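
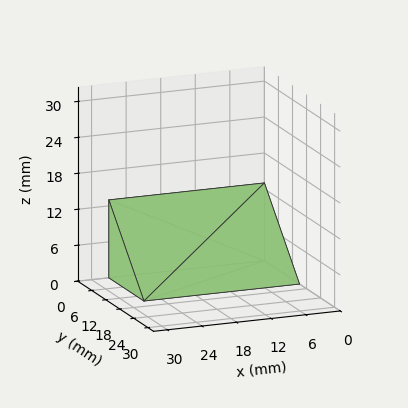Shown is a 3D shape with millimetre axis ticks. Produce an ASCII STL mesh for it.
Reading the render: the shape is a wedge (ramp): 27 × 15 mm base, rising to 13 mm along the y=0 edge and sloping linearly to z=0 at y=15 (dimensions read to the nearest mm from the axis ticks). For the STL, each face is triangulated and given an outward normal.

solid part
  facet normal 0.0000 0.0000 -1.0000
    outer loop
      vertex 27.0 15.0 0.0
      vertex 27.0 0.0 0.0
      vertex 0.0 0.0 0.0
    endloop
  endfacet
  facet normal 0.0000 0.0000 -1.0000
    outer loop
      vertex 0.0 15.0 0.0
      vertex 27.0 15.0 0.0
      vertex 0.0 0.0 0.0
    endloop
  endfacet
  facet normal 0.0000 -1.0000 0.0000
    outer loop
      vertex 0.0 0.0 0.0
      vertex 27.0 0.0 0.0
      vertex 27.0 0.0 13.0
    endloop
  endfacet
  facet normal 0.0000 -1.0000 0.0000
    outer loop
      vertex 0.0 0.0 0.0
      vertex 27.0 0.0 13.0
      vertex 0.0 0.0 13.0
    endloop
  endfacet
  facet normal 0.0000 0.6549 0.7557
    outer loop
      vertex 0.0 0.0 13.0
      vertex 27.0 0.0 13.0
      vertex 27.0 15.0 0.0
    endloop
  endfacet
  facet normal 0.0000 0.6549 0.7557
    outer loop
      vertex 0.0 0.0 13.0
      vertex 27.0 15.0 0.0
      vertex 0.0 15.0 0.0
    endloop
  endfacet
  facet normal -1.0000 0.0000 0.0000
    outer loop
      vertex 0.0 0.0 13.0
      vertex 0.0 15.0 0.0
      vertex 0.0 0.0 0.0
    endloop
  endfacet
  facet normal 1.0000 0.0000 0.0000
    outer loop
      vertex 27.0 0.0 0.0
      vertex 27.0 15.0 0.0
      vertex 27.0 0.0 13.0
    endloop
  endfacet
endsolid part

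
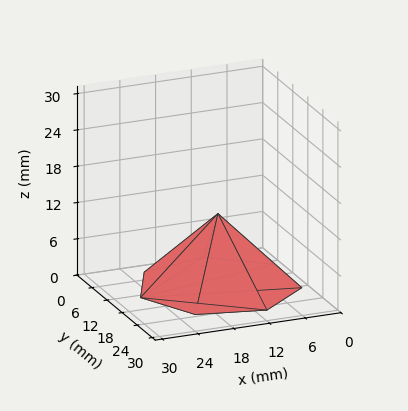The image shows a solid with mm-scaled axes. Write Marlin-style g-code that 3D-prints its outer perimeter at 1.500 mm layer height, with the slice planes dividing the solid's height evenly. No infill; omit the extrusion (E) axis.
Reading the render: the shape is a regular 7-sided pyramid, base circumscribed radius ≈ 13 mm, apex at z ≈ 12 mm (dimensions read to the nearest mm from the axis ticks). For the g-code, the solid's height is divided into equal slices at the stated Δz and each level perimeter traced with G1 moves after a G0 lift.

; perimeter-only toolpath
G21 ; units = mm
G90 ; absolute positioning
G28 ; home
; layer 1
G0 Z1.500
G0 X24.375 Y13.000
G1 X20.092 Y21.894
G1 X10.469 Y24.090
G1 X2.751 Y17.935
G1 X2.751 Y8.065
G1 X10.469 Y1.910
G1 X20.092 Y4.107
G1 X24.375 Y13.000
; layer 2
G0 Z3.000
G0 X22.750 Y13.000
G1 X19.079 Y20.623
G1 X10.830 Y22.505
G1 X4.215 Y17.230
G1 X4.215 Y8.770
G1 X10.830 Y3.494
G1 X19.079 Y5.377
G1 X22.750 Y13.000
; layer 3
G0 Z4.500
G0 X21.125 Y13.000
G1 X18.066 Y19.352
G1 X11.192 Y20.921
G1 X5.679 Y16.525
G1 X5.679 Y9.475
G1 X11.192 Y5.079
G1 X18.066 Y6.647
G1 X21.125 Y13.000
; layer 4
G0 Z6.000
G0 X19.500 Y13.000
G1 X17.053 Y18.082
G1 X11.553 Y19.337
G1 X7.143 Y15.820
G1 X7.143 Y10.180
G1 X11.553 Y6.663
G1 X17.053 Y7.918
G1 X19.500 Y13.000
; layer 5
G0 Z7.500
G0 X17.875 Y13.000
G1 X16.039 Y16.812
G1 X11.915 Y17.753
G1 X8.608 Y15.115
G1 X8.608 Y10.885
G1 X11.915 Y8.247
G1 X16.039 Y9.188
G1 X17.875 Y13.000
; layer 6
G0 Z9.000
G0 X16.250 Y13.000
G1 X15.026 Y15.541
G1 X12.277 Y16.169
G1 X10.072 Y14.410
G1 X10.072 Y11.590
G1 X12.277 Y9.832
G1 X15.026 Y10.459
G1 X16.250 Y13.000
; layer 7
G0 Z10.500
G0 X14.625 Y13.000
G1 X14.013 Y14.271
G1 X12.638 Y14.584
G1 X11.536 Y13.705
G1 X11.536 Y12.295
G1 X12.638 Y11.416
G1 X14.013 Y11.729
G1 X14.625 Y13.000
M2 ; end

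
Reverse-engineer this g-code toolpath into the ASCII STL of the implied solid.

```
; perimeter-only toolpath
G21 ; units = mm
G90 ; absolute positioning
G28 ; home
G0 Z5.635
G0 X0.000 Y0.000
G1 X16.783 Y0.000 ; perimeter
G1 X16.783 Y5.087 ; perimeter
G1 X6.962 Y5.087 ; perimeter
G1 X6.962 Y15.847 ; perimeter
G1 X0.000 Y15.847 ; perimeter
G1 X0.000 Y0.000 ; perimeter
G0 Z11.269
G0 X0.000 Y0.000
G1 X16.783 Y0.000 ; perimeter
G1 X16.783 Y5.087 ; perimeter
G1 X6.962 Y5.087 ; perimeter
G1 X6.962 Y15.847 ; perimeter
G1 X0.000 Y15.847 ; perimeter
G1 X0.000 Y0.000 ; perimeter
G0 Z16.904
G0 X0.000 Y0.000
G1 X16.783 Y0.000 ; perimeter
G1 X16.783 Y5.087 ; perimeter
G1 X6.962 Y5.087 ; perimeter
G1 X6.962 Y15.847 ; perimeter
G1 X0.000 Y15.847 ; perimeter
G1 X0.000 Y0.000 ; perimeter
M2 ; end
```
solid part
  facet normal 0.0000 0.0000 -1.0000
    outer loop
      vertex 16.783 5.087 0.000
      vertex 16.783 0.000 0.000
      vertex 0.000 0.000 0.000
    endloop
  endfacet
  facet normal 0.0000 0.0000 -1.0000
    outer loop
      vertex 6.962 5.087 0.000
      vertex 16.783 5.087 0.000
      vertex 0.000 0.000 0.000
    endloop
  endfacet
  facet normal 0.0000 0.0000 -1.0000
    outer loop
      vertex 6.962 15.847 0.000
      vertex 6.962 5.087 0.000
      vertex 0.000 0.000 0.000
    endloop
  endfacet
  facet normal 0.0000 0.0000 -1.0000
    outer loop
      vertex 0.000 15.847 0.000
      vertex 6.962 15.847 0.000
      vertex 0.000 0.000 0.000
    endloop
  endfacet
  facet normal 0.0000 0.0000 1.0000
    outer loop
      vertex 0.000 0.000 16.904
      vertex 16.783 0.000 16.904
      vertex 16.783 5.087 16.904
    endloop
  endfacet
  facet normal 0.0000 0.0000 1.0000
    outer loop
      vertex 0.000 0.000 16.904
      vertex 16.783 5.087 16.904
      vertex 6.962 5.087 16.904
    endloop
  endfacet
  facet normal 0.0000 0.0000 1.0000
    outer loop
      vertex 0.000 0.000 16.904
      vertex 6.962 5.087 16.904
      vertex 6.962 15.847 16.904
    endloop
  endfacet
  facet normal 0.0000 0.0000 1.0000
    outer loop
      vertex 0.000 0.000 16.904
      vertex 6.962 15.847 16.904
      vertex 0.000 15.847 16.904
    endloop
  endfacet
  facet normal 0.0000 -1.0000 0.0000
    outer loop
      vertex 0.000 0.000 0.000
      vertex 16.783 0.000 0.000
      vertex 16.783 0.000 16.904
    endloop
  endfacet
  facet normal 0.0000 -1.0000 0.0000
    outer loop
      vertex 0.000 0.000 0.000
      vertex 16.783 0.000 16.904
      vertex 0.000 0.000 16.904
    endloop
  endfacet
  facet normal 1.0000 0.0000 0.0000
    outer loop
      vertex 16.783 0.000 0.000
      vertex 16.783 5.087 0.000
      vertex 16.783 5.087 16.904
    endloop
  endfacet
  facet normal 1.0000 0.0000 0.0000
    outer loop
      vertex 16.783 0.000 0.000
      vertex 16.783 5.087 16.904
      vertex 16.783 0.000 16.904
    endloop
  endfacet
  facet normal 0.0000 1.0000 0.0000
    outer loop
      vertex 16.783 5.087 0.000
      vertex 6.962 5.087 0.000
      vertex 6.962 5.087 16.904
    endloop
  endfacet
  facet normal 0.0000 1.0000 0.0000
    outer loop
      vertex 16.783 5.087 0.000
      vertex 6.962 5.087 16.904
      vertex 16.783 5.087 16.904
    endloop
  endfacet
  facet normal 1.0000 0.0000 0.0000
    outer loop
      vertex 6.962 5.087 0.000
      vertex 6.962 15.847 0.000
      vertex 6.962 15.847 16.904
    endloop
  endfacet
  facet normal 1.0000 0.0000 0.0000
    outer loop
      vertex 6.962 5.087 0.000
      vertex 6.962 15.847 16.904
      vertex 6.962 5.087 16.904
    endloop
  endfacet
  facet normal 0.0000 1.0000 0.0000
    outer loop
      vertex 6.962 15.847 0.000
      vertex 0.000 15.847 0.000
      vertex 0.000 15.847 16.904
    endloop
  endfacet
  facet normal 0.0000 1.0000 0.0000
    outer loop
      vertex 6.962 15.847 0.000
      vertex 0.000 15.847 16.904
      vertex 6.962 15.847 16.904
    endloop
  endfacet
  facet normal -1.0000 0.0000 0.0000
    outer loop
      vertex 0.000 15.847 0.000
      vertex 0.000 0.000 0.000
      vertex 0.000 0.000 16.904
    endloop
  endfacet
  facet normal -1.0000 0.0000 0.0000
    outer loop
      vertex 0.000 15.847 0.000
      vertex 0.000 0.000 16.904
      vertex 0.000 15.847 16.904
    endloop
  endfacet
endsolid part

The G0 Z moves step by Δz≈5.635 mm. Every layer's G1 loop is the same polygon, so the solid is a straight extrusion of it from z=0 to z≈16.9. Closing with flat bottom and top caps and triangulating gives 20 facets — an L-shaped prism: outer 16.8 × 15.8 mm, arm thicknesses ≈ 5.09 mm (horizontal) and 6.96 mm (vertical), extruded 16.9 mm in z.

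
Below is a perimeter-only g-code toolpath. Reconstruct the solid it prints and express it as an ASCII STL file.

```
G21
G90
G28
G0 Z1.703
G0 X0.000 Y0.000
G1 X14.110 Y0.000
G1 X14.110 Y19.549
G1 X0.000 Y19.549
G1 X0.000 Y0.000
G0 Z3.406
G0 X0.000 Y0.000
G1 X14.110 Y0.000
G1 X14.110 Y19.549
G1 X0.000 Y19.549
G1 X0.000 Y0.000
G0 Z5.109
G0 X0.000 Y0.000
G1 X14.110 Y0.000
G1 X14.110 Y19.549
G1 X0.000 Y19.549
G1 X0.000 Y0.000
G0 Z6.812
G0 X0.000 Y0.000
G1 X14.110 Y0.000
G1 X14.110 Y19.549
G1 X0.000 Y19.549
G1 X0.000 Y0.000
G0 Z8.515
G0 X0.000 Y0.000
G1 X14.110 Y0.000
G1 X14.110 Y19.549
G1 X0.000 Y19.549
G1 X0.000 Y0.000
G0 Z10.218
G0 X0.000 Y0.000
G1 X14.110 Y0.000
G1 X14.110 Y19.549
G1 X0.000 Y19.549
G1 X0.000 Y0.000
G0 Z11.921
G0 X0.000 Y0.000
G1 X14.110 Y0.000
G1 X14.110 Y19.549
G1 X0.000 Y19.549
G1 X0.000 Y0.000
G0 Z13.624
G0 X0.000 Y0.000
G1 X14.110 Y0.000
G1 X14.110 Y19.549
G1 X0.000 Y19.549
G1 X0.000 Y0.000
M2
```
solid part
  facet normal 0.0000 0.0000 -1.0000
    outer loop
      vertex 14.110 19.549 0.000
      vertex 14.110 0.000 0.000
      vertex 0.000 0.000 0.000
    endloop
  endfacet
  facet normal 0.0000 0.0000 -1.0000
    outer loop
      vertex 0.000 19.549 0.000
      vertex 14.110 19.549 0.000
      vertex 0.000 0.000 0.000
    endloop
  endfacet
  facet normal 0.0000 0.0000 1.0000
    outer loop
      vertex 0.000 0.000 13.624
      vertex 14.110 0.000 13.624
      vertex 14.110 19.549 13.624
    endloop
  endfacet
  facet normal 0.0000 0.0000 1.0000
    outer loop
      vertex 0.000 0.000 13.624
      vertex 14.110 19.549 13.624
      vertex 0.000 19.549 13.624
    endloop
  endfacet
  facet normal 0.0000 -1.0000 0.0000
    outer loop
      vertex 0.000 0.000 0.000
      vertex 14.110 0.000 0.000
      vertex 14.110 0.000 13.624
    endloop
  endfacet
  facet normal 0.0000 -1.0000 0.0000
    outer loop
      vertex 0.000 0.000 0.000
      vertex 14.110 0.000 13.624
      vertex 0.000 0.000 13.624
    endloop
  endfacet
  facet normal 0.0000 1.0000 0.0000
    outer loop
      vertex 14.110 19.549 13.624
      vertex 14.110 19.549 0.000
      vertex 0.000 19.549 0.000
    endloop
  endfacet
  facet normal 0.0000 1.0000 0.0000
    outer loop
      vertex 0.000 19.549 13.624
      vertex 14.110 19.549 13.624
      vertex 0.000 19.549 0.000
    endloop
  endfacet
  facet normal -1.0000 0.0000 0.0000
    outer loop
      vertex 0.000 19.549 13.624
      vertex 0.000 19.549 0.000
      vertex 0.000 0.000 0.000
    endloop
  endfacet
  facet normal -1.0000 0.0000 0.0000
    outer loop
      vertex 0.000 0.000 13.624
      vertex 0.000 19.549 13.624
      vertex 0.000 0.000 0.000
    endloop
  endfacet
  facet normal 1.0000 0.0000 0.0000
    outer loop
      vertex 14.110 0.000 0.000
      vertex 14.110 19.549 0.000
      vertex 14.110 19.549 13.624
    endloop
  endfacet
  facet normal 1.0000 0.0000 0.0000
    outer loop
      vertex 14.110 0.000 0.000
      vertex 14.110 19.549 13.624
      vertex 14.110 0.000 13.624
    endloop
  endfacet
endsolid part

The G0 Z moves step by Δz≈1.703 mm. Every layer's G1 loop is the same polygon, so the solid is a straight extrusion of it from z=0 to z≈13.6. Closing with flat bottom and top caps and triangulating gives 12 facets — a rectangular box, roughly 14.1 × 19.5 mm footprint and 13.6 mm tall.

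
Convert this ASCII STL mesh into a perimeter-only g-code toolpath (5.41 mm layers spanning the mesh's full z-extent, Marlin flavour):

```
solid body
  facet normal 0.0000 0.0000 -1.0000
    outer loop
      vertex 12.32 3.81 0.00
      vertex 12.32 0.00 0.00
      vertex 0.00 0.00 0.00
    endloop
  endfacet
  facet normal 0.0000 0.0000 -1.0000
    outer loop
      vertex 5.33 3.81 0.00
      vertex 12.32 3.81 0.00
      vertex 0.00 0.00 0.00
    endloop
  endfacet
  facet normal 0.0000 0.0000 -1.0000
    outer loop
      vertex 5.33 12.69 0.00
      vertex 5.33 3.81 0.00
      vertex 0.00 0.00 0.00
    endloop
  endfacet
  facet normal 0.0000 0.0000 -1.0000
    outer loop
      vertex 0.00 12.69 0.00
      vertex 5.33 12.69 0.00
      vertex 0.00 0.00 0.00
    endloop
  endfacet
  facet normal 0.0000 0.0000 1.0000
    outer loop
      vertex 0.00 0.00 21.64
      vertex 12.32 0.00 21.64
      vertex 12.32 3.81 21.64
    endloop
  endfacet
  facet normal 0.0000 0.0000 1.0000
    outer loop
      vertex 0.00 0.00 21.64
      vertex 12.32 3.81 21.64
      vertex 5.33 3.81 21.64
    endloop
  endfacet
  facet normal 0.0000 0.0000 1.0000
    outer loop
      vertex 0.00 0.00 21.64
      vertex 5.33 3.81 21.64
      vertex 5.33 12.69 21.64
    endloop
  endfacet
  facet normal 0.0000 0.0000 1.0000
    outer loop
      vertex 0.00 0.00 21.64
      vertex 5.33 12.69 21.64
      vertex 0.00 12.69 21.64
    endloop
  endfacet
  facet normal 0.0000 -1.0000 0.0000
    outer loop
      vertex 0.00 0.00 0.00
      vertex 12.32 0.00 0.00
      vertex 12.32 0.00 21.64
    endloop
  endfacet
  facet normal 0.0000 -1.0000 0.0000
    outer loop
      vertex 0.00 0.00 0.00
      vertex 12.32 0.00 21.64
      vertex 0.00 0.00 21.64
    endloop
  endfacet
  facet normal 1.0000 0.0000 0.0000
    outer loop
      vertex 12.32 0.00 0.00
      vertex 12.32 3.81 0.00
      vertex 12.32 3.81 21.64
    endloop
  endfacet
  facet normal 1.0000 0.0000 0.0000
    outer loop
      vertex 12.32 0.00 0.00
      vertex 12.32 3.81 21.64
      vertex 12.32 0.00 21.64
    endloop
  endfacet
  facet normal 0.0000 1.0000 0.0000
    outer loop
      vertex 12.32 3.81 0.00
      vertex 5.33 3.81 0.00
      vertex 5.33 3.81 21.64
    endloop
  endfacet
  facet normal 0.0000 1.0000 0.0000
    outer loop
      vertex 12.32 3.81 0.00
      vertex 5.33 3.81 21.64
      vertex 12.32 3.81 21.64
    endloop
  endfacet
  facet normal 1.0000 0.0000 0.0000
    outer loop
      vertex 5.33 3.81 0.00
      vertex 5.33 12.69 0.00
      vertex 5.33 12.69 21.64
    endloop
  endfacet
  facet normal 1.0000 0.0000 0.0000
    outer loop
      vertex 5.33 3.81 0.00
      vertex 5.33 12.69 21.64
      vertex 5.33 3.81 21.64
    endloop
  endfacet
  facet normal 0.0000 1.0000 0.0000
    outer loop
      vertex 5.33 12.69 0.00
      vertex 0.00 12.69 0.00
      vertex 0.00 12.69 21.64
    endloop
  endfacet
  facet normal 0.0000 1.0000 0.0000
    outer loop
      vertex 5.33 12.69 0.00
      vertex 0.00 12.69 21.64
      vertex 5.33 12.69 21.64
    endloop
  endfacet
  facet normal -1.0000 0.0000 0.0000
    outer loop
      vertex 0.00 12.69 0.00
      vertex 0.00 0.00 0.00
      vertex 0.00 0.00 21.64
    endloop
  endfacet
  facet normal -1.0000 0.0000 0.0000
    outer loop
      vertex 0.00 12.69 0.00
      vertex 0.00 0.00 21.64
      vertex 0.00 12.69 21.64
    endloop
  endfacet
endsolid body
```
; perimeter-only toolpath
G21 ; units = mm
G90 ; absolute positioning
G28 ; home
; layer 1
G0 Z5.41
G0 X0.00 Y0.00
G1 X12.32 Y0.00
G1 X12.32 Y3.81
G1 X5.33 Y3.81
G1 X5.33 Y12.69
G1 X0.00 Y12.69
G1 X0.00 Y0.00
; layer 2
G0 Z10.82
G0 X0.00 Y0.00
G1 X12.32 Y0.00
G1 X12.32 Y3.81
G1 X5.33 Y3.81
G1 X5.33 Y12.69
G1 X0.00 Y12.69
G1 X0.00 Y0.00
; layer 3
G0 Z16.23
G0 X0.00 Y0.00
G1 X12.32 Y0.00
G1 X12.32 Y3.81
G1 X5.33 Y3.81
G1 X5.33 Y12.69
G1 X0.00 Y12.69
G1 X0.00 Y0.00
; layer 4
G0 Z21.64
G0 X0.00 Y0.00
G1 X12.32 Y0.00
G1 X12.32 Y3.81
G1 X5.33 Y3.81
G1 X5.33 Y12.69
G1 X0.00 Y12.69
G1 X0.00 Y0.00
M2 ; end

The solid is an L-shaped prism: outer 12.3 × 12.7 mm, arm thicknesses ≈ 3.81 mm (horizontal) and 5.33 mm (vertical), extruded 21.6 mm in z. Slicing at Δz = 5.41 mm — 4 equal slices spanning the solid's height, so layer i sits at z = i·h/4 — gives 4 non-empty perimeters. Each is a 6-segment closed polygon; G0 lifts to the layer z and rapids to the start vertex, then G1 traces the edges.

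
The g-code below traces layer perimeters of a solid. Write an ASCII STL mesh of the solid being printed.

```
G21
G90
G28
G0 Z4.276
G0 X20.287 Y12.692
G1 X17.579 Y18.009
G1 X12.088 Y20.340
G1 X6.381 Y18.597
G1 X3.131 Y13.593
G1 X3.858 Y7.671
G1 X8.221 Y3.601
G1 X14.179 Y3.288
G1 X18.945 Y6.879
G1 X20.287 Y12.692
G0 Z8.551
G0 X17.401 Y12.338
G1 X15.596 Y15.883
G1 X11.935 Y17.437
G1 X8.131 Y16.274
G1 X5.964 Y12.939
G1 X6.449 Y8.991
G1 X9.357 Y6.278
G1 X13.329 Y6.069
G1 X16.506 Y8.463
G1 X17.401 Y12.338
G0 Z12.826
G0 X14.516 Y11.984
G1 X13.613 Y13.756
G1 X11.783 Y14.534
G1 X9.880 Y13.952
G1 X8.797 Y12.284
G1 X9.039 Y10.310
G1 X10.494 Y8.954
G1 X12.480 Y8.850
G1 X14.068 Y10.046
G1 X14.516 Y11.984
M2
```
solid part
  facet normal 0.0000 0.0000 -1.0000
    outer loop
      vertex 12.240 23.244 0.000
      vertex 19.562 20.135 0.000
      vertex 23.173 13.046 0.000
    endloop
  endfacet
  facet normal 0.0000 0.0000 -1.0000
    outer loop
      vertex 4.632 20.919 0.000
      vertex 12.240 23.244 0.000
      vertex 23.173 13.046 0.000
    endloop
  endfacet
  facet normal 0.0000 0.0000 -1.0000
    outer loop
      vertex 0.298 14.247 0.000
      vertex 4.632 20.919 0.000
      vertex 23.173 13.046 0.000
    endloop
  endfacet
  facet normal 0.0000 0.0000 -1.0000
    outer loop
      vertex 1.267 6.351 0.000
      vertex 0.298 14.247 0.000
      vertex 23.173 13.046 0.000
    endloop
  endfacet
  facet normal 0.0000 0.0000 -1.0000
    outer loop
      vertex 7.085 0.925 0.000
      vertex 1.267 6.351 0.000
      vertex 23.173 13.046 0.000
    endloop
  endfacet
  facet normal 0.0000 0.0000 -1.0000
    outer loop
      vertex 15.029 0.508 0.000
      vertex 7.085 0.925 0.000
      vertex 23.173 13.046 0.000
    endloop
  endfacet
  facet normal 0.0000 0.0000 -1.0000
    outer loop
      vertex 21.383 5.295 0.000
      vertex 15.029 0.508 0.000
      vertex 23.173 13.046 0.000
    endloop
  endfacet
  facet normal 0.7509 0.3825 0.5385
    outer loop
      vertex 23.173 13.046 0.000
      vertex 19.562 20.135 0.000
      vertex 11.630 11.630 17.102
    endloop
  endfacet
  facet normal 0.3293 0.7756 0.5385
    outer loop
      vertex 19.562 20.135 0.000
      vertex 12.240 23.244 0.000
      vertex 11.630 11.630 17.102
    endloop
  endfacet
  facet normal -0.2463 0.8059 0.5385
    outer loop
      vertex 12.240 23.244 0.000
      vertex 4.632 20.919 0.000
      vertex 11.630 11.630 17.102
    endloop
  endfacet
  facet normal -0.7066 0.4590 0.5385
    outer loop
      vertex 4.632 20.919 0.000
      vertex 0.298 14.247 0.000
      vertex 11.630 11.630 17.102
    endloop
  endfacet
  facet normal -0.8364 -0.1026 0.5385
    outer loop
      vertex 0.298 14.247 0.000
      vertex 1.267 6.351 0.000
      vertex 11.630 11.630 17.102
    endloop
  endfacet
  facet normal -0.5747 -0.6162 0.5385
    outer loop
      vertex 1.267 6.351 0.000
      vertex 7.085 0.925 0.000
      vertex 11.630 11.630 17.102
    endloop
  endfacet
  facet normal -0.0442 -0.8415 0.5385
    outer loop
      vertex 7.085 0.925 0.000
      vertex 15.029 0.508 0.000
      vertex 11.630 11.630 17.102
    endloop
  endfacet
  facet normal 0.5070 -0.6730 0.5385
    outer loop
      vertex 15.029 0.508 0.000
      vertex 21.383 5.295 0.000
      vertex 11.630 11.630 17.102
    endloop
  endfacet
  facet normal 0.8210 -0.1896 0.5385
    outer loop
      vertex 21.383 5.295 0.000
      vertex 23.173 13.046 0.000
      vertex 11.630 11.630 17.102
    endloop
  endfacet
endsolid part

The G0 Z moves step by Δz≈4.276 mm. The G1 loops shrink linearly with z, so the solid tapers from its base footprint up to z≈17.1. Closing with a flat bottom cap and the tapered top and triangulating gives 16 facets — a regular 9-sided pyramid, base circumscribed radius ≈ 11.6 mm, apex at z ≈ 17.1 mm.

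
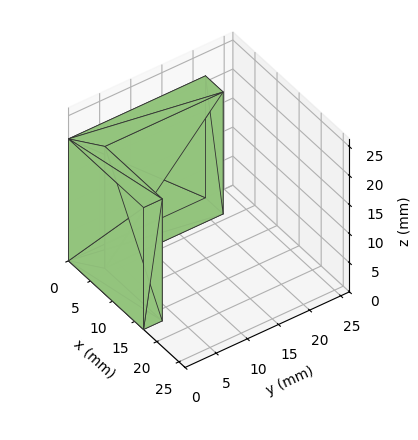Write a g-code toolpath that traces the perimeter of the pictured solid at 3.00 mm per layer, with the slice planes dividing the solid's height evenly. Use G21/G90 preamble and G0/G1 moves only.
Reading the render: the shape is an L-shaped prism: outer 17 × 22 mm, arm thicknesses ≈ 3 mm (horizontal) and 4 mm (vertical), extruded 21 mm in z (dimensions read to the nearest mm from the axis ticks). For the g-code, the solid's height is divided into equal slices at the stated Δz and each level perimeter traced with G1 moves after a G0 lift.

; perimeter-only toolpath
G21 ; units = mm
G90 ; absolute positioning
G28 ; home
; layer 1
G0 Z3.00
G0 X0.00 Y0.00
G1 X17.00 Y0.00
G1 X17.00 Y3.00
G1 X4.00 Y3.00
G1 X4.00 Y22.00
G1 X0.00 Y22.00
G1 X0.00 Y0.00
; layer 2
G0 Z6.00
G0 X0.00 Y0.00
G1 X17.00 Y0.00
G1 X17.00 Y3.00
G1 X4.00 Y3.00
G1 X4.00 Y22.00
G1 X0.00 Y22.00
G1 X0.00 Y0.00
; layer 3
G0 Z9.00
G0 X0.00 Y0.00
G1 X17.00 Y0.00
G1 X17.00 Y3.00
G1 X4.00 Y3.00
G1 X4.00 Y22.00
G1 X0.00 Y22.00
G1 X0.00 Y0.00
; layer 4
G0 Z12.00
G0 X0.00 Y0.00
G1 X17.00 Y0.00
G1 X17.00 Y3.00
G1 X4.00 Y3.00
G1 X4.00 Y22.00
G1 X0.00 Y22.00
G1 X0.00 Y0.00
; layer 5
G0 Z15.00
G0 X0.00 Y0.00
G1 X17.00 Y0.00
G1 X17.00 Y3.00
G1 X4.00 Y3.00
G1 X4.00 Y22.00
G1 X0.00 Y22.00
G1 X0.00 Y0.00
; layer 6
G0 Z18.00
G0 X0.00 Y0.00
G1 X17.00 Y0.00
G1 X17.00 Y3.00
G1 X4.00 Y3.00
G1 X4.00 Y22.00
G1 X0.00 Y22.00
G1 X0.00 Y0.00
; layer 7
G0 Z21.00
G0 X0.00 Y0.00
G1 X17.00 Y0.00
G1 X17.00 Y3.00
G1 X4.00 Y3.00
G1 X4.00 Y22.00
G1 X0.00 Y22.00
G1 X0.00 Y0.00
M2 ; end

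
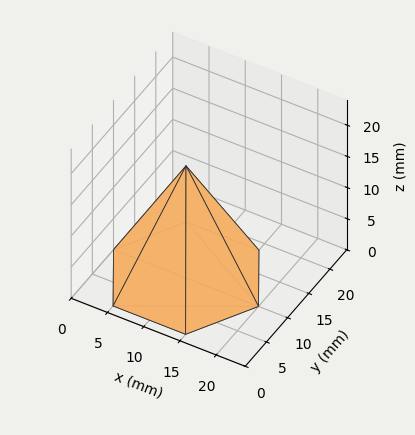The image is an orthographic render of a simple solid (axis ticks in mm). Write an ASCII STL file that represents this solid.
Reading the render: the shape is a regular 6-sided pyramid, base circumscribed radius ≈ 10 mm, apex at z ≈ 18 mm (dimensions read to the nearest mm from the axis ticks). For the STL, each face is triangulated and given an outward normal.

solid part
  facet normal 0.0000 0.0000 -1.0000
    outer loop
      vertex 5.000 18.660 0.000
      vertex 15.000 18.660 0.000
      vertex 20.000 10.000 0.000
    endloop
  endfacet
  facet normal 0.0000 0.0000 -1.0000
    outer loop
      vertex 0.000 10.000 0.000
      vertex 5.000 18.660 0.000
      vertex 20.000 10.000 0.000
    endloop
  endfacet
  facet normal 0.0000 0.0000 -1.0000
    outer loop
      vertex 5.000 1.340 0.000
      vertex 0.000 10.000 0.000
      vertex 20.000 10.000 0.000
    endloop
  endfacet
  facet normal 0.0000 0.0000 -1.0000
    outer loop
      vertex 15.000 1.340 0.000
      vertex 5.000 1.340 0.000
      vertex 20.000 10.000 0.000
    endloop
  endfacet
  facet normal 0.7804 0.4506 0.4336
    outer loop
      vertex 20.000 10.000 0.000
      vertex 15.000 18.660 0.000
      vertex 10.000 10.000 18.000
    endloop
  endfacet
  facet normal 0.0000 0.9011 0.4335
    outer loop
      vertex 15.000 18.660 0.000
      vertex 5.000 18.660 0.000
      vertex 10.000 10.000 18.000
    endloop
  endfacet
  facet normal -0.7804 0.4506 0.4336
    outer loop
      vertex 5.000 18.660 0.000
      vertex 0.000 10.000 0.000
      vertex 10.000 10.000 18.000
    endloop
  endfacet
  facet normal -0.7804 -0.4506 0.4336
    outer loop
      vertex 0.000 10.000 0.000
      vertex 5.000 1.340 0.000
      vertex 10.000 10.000 18.000
    endloop
  endfacet
  facet normal 0.0000 -0.9011 0.4335
    outer loop
      vertex 5.000 1.340 0.000
      vertex 15.000 1.340 0.000
      vertex 10.000 10.000 18.000
    endloop
  endfacet
  facet normal 0.7804 -0.4506 0.4336
    outer loop
      vertex 15.000 1.340 0.000
      vertex 20.000 10.000 0.000
      vertex 10.000 10.000 18.000
    endloop
  endfacet
endsolid part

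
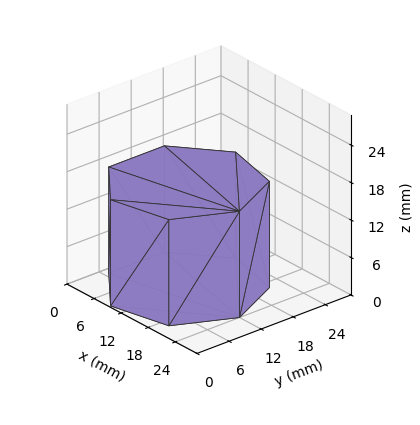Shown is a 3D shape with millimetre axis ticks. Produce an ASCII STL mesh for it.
Reading the render: the shape is a regular 7-sided prism (a cylinder approximated with 7 flat sides), circumscribed radius ≈ 12 mm, height ≈ 17 mm (dimensions read to the nearest mm from the axis ticks). For the STL, each face is triangulated and given an outward normal.

solid part
  facet normal 0.0000 0.0000 -1.0000
    outer loop
      vertex 9.3 23.7 0.0
      vertex 19.5 21.4 0.0
      vertex 24.0 12.0 0.0
    endloop
  endfacet
  facet normal 0.0000 0.0000 -1.0000
    outer loop
      vertex 1.2 17.2 0.0
      vertex 9.3 23.7 0.0
      vertex 24.0 12.0 0.0
    endloop
  endfacet
  facet normal 0.0000 0.0000 -1.0000
    outer loop
      vertex 1.2 6.8 0.0
      vertex 1.2 17.2 0.0
      vertex 24.0 12.0 0.0
    endloop
  endfacet
  facet normal 0.0000 0.0000 -1.0000
    outer loop
      vertex 9.3 0.3 0.0
      vertex 1.2 6.8 0.0
      vertex 24.0 12.0 0.0
    endloop
  endfacet
  facet normal 0.0000 0.0000 -1.0000
    outer loop
      vertex 19.5 2.6 0.0
      vertex 9.3 0.3 0.0
      vertex 24.0 12.0 0.0
    endloop
  endfacet
  facet normal 0.0000 0.0000 1.0000
    outer loop
      vertex 24.0 12.0 17.0
      vertex 19.5 21.4 17.0
      vertex 9.3 23.7 17.0
    endloop
  endfacet
  facet normal 0.0000 0.0000 1.0000
    outer loop
      vertex 24.0 12.0 17.0
      vertex 9.3 23.7 17.0
      vertex 1.2 17.2 17.0
    endloop
  endfacet
  facet normal 0.0000 0.0000 1.0000
    outer loop
      vertex 24.0 12.0 17.0
      vertex 1.2 17.2 17.0
      vertex 1.2 6.8 17.0
    endloop
  endfacet
  facet normal 0.0000 0.0000 1.0000
    outer loop
      vertex 24.0 12.0 17.0
      vertex 1.2 6.8 17.0
      vertex 9.3 0.3 17.0
    endloop
  endfacet
  facet normal 0.0000 0.0000 1.0000
    outer loop
      vertex 24.0 12.0 17.0
      vertex 9.3 0.3 17.0
      vertex 19.5 2.6 17.0
    endloop
  endfacet
  facet normal 0.9020 0.4318 0.0000
    outer loop
      vertex 24.0 12.0 0.0
      vertex 19.5 21.4 0.0
      vertex 19.5 21.4 17.0
    endloop
  endfacet
  facet normal 0.9020 0.4318 0.0000
    outer loop
      vertex 24.0 12.0 0.0
      vertex 19.5 21.4 17.0
      vertex 24.0 12.0 17.0
    endloop
  endfacet
  facet normal 0.2200 0.9755 0.0000
    outer loop
      vertex 19.5 21.4 0.0
      vertex 9.3 23.7 0.0
      vertex 9.3 23.7 17.0
    endloop
  endfacet
  facet normal 0.2200 0.9755 0.0000
    outer loop
      vertex 19.5 21.4 0.0
      vertex 9.3 23.7 17.0
      vertex 19.5 21.4 17.0
    endloop
  endfacet
  facet normal -0.6259 0.7799 0.0000
    outer loop
      vertex 9.3 23.7 0.0
      vertex 1.2 17.2 0.0
      vertex 1.2 17.2 17.0
    endloop
  endfacet
  facet normal -0.6259 0.7799 0.0000
    outer loop
      vertex 9.3 23.7 0.0
      vertex 1.2 17.2 17.0
      vertex 9.3 23.7 17.0
    endloop
  endfacet
  facet normal -1.0000 0.0000 0.0000
    outer loop
      vertex 1.2 17.2 0.0
      vertex 1.2 6.8 0.0
      vertex 1.2 6.8 17.0
    endloop
  endfacet
  facet normal -1.0000 0.0000 0.0000
    outer loop
      vertex 1.2 17.2 0.0
      vertex 1.2 6.8 17.0
      vertex 1.2 17.2 17.0
    endloop
  endfacet
  facet normal -0.6259 -0.7799 0.0000
    outer loop
      vertex 1.2 6.8 0.0
      vertex 9.3 0.3 0.0
      vertex 9.3 0.3 17.0
    endloop
  endfacet
  facet normal -0.6259 -0.7799 0.0000
    outer loop
      vertex 1.2 6.8 0.0
      vertex 9.3 0.3 17.0
      vertex 1.2 6.8 17.0
    endloop
  endfacet
  facet normal 0.2200 -0.9755 0.0000
    outer loop
      vertex 9.3 0.3 0.0
      vertex 19.5 2.6 0.0
      vertex 19.5 2.6 17.0
    endloop
  endfacet
  facet normal 0.2200 -0.9755 0.0000
    outer loop
      vertex 9.3 0.3 0.0
      vertex 19.5 2.6 17.0
      vertex 9.3 0.3 17.0
    endloop
  endfacet
  facet normal 0.9020 -0.4318 0.0000
    outer loop
      vertex 19.5 2.6 0.0
      vertex 24.0 12.0 0.0
      vertex 24.0 12.0 17.0
    endloop
  endfacet
  facet normal 0.9020 -0.4318 0.0000
    outer loop
      vertex 19.5 2.6 0.0
      vertex 24.0 12.0 17.0
      vertex 19.5 2.6 17.0
    endloop
  endfacet
endsolid part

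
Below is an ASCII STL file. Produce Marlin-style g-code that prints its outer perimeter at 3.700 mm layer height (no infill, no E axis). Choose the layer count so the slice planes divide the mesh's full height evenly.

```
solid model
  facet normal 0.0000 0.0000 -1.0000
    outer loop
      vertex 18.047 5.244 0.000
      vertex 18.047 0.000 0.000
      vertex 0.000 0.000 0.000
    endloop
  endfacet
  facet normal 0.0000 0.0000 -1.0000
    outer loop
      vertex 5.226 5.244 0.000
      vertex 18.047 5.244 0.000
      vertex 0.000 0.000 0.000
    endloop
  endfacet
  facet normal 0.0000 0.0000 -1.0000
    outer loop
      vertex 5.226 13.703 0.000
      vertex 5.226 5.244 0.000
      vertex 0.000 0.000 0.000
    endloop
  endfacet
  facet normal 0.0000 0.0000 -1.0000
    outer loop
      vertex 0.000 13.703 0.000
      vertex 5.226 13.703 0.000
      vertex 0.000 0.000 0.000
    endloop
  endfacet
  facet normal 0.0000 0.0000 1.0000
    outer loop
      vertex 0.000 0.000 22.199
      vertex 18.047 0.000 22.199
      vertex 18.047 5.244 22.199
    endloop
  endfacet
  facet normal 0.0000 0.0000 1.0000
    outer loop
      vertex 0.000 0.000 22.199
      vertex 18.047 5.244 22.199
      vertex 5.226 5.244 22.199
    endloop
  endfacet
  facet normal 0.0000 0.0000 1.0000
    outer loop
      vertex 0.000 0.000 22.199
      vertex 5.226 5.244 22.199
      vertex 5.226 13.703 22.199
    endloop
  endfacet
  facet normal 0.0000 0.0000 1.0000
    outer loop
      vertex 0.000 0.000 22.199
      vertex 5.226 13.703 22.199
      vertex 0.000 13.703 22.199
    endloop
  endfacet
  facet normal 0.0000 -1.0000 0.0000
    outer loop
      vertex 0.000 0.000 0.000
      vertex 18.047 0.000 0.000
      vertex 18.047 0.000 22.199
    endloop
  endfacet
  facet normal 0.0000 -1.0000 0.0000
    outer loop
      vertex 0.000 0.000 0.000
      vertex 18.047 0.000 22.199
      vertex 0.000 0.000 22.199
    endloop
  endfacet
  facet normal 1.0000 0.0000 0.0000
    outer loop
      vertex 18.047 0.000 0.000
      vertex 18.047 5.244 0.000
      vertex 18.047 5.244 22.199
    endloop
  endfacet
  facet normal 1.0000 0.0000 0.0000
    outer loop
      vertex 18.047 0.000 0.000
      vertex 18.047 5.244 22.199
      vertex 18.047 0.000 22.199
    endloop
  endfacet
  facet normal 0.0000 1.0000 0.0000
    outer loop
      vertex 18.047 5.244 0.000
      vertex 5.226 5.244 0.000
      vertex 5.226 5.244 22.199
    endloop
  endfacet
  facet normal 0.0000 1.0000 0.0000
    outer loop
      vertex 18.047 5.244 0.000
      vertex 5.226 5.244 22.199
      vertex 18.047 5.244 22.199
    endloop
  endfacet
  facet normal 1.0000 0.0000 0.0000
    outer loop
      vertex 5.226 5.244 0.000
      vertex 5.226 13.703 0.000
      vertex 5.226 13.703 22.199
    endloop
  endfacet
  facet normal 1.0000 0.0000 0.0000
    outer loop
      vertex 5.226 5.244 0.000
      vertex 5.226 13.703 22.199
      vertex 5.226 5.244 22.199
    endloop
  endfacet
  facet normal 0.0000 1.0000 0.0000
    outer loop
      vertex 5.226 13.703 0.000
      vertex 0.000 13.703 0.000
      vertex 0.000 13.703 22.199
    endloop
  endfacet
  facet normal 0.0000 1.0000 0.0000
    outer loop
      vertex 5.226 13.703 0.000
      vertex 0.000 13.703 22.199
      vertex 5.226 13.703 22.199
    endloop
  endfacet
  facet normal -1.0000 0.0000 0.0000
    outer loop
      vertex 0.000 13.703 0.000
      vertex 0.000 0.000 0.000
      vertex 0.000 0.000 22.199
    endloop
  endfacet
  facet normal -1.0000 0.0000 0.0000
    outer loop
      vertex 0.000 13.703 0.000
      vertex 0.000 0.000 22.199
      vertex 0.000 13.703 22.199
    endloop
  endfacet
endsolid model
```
; perimeter-only toolpath
G21 ; units = mm
G90 ; absolute positioning
G28 ; home
; layer 1
G0 Z3.700
G0 X0.000 Y0.000
G1 X18.047 Y0.000
G1 X18.047 Y5.244
G1 X5.226 Y5.244
G1 X5.226 Y13.703
G1 X0.000 Y13.703
G1 X0.000 Y0.000
; layer 2
G0 Z7.400
G0 X0.000 Y0.000
G1 X18.047 Y0.000
G1 X18.047 Y5.244
G1 X5.226 Y5.244
G1 X5.226 Y13.703
G1 X0.000 Y13.703
G1 X0.000 Y0.000
; layer 3
G0 Z11.100
G0 X0.000 Y0.000
G1 X18.047 Y0.000
G1 X18.047 Y5.244
G1 X5.226 Y5.244
G1 X5.226 Y13.703
G1 X0.000 Y13.703
G1 X0.000 Y0.000
; layer 4
G0 Z14.799
G0 X0.000 Y0.000
G1 X18.047 Y0.000
G1 X18.047 Y5.244
G1 X5.226 Y5.244
G1 X5.226 Y13.703
G1 X0.000 Y13.703
G1 X0.000 Y0.000
; layer 5
G0 Z18.499
G0 X0.000 Y0.000
G1 X18.047 Y0.000
G1 X18.047 Y5.244
G1 X5.226 Y5.244
G1 X5.226 Y13.703
G1 X0.000 Y13.703
G1 X0.000 Y0.000
; layer 6
G0 Z22.199
G0 X0.000 Y0.000
G1 X18.047 Y0.000
G1 X18.047 Y5.244
G1 X5.226 Y5.244
G1 X5.226 Y13.703
G1 X0.000 Y13.703
G1 X0.000 Y0.000
M2 ; end

The solid is an L-shaped prism: outer 18 × 13.7 mm, arm thicknesses ≈ 5.24 mm (horizontal) and 5.23 mm (vertical), extruded 22.2 mm in z. Slicing at Δz = 3.700 mm — 6 equal slices spanning the solid's height, so layer i sits at z = i·h/6 — gives 6 non-empty perimeters. Each is a 6-segment closed polygon; G0 lifts to the layer z and rapids to the start vertex, then G1 traces the edges.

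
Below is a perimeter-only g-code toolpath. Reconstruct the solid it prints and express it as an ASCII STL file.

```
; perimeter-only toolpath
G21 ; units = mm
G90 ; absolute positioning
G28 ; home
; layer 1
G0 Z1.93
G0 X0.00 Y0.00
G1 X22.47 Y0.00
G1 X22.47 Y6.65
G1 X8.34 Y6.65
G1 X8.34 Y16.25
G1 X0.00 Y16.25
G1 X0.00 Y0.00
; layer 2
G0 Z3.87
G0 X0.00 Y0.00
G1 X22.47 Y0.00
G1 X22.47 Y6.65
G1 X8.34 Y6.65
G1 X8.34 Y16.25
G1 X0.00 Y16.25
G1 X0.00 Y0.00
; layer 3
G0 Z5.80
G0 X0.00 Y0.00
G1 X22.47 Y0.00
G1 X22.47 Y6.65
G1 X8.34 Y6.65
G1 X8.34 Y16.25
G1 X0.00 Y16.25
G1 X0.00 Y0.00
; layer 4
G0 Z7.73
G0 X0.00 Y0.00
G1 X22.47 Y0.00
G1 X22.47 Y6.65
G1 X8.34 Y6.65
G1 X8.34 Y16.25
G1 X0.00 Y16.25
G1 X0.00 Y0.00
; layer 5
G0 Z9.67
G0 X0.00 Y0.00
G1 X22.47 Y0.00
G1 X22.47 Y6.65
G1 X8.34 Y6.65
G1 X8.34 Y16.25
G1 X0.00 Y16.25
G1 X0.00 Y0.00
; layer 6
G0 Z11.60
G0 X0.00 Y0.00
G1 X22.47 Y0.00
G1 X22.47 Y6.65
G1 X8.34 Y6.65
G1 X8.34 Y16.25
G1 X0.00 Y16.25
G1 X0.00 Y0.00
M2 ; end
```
solid part
  facet normal 0.0000 0.0000 -1.0000
    outer loop
      vertex 22.47 6.65 0.00
      vertex 22.47 0.00 0.00
      vertex 0.00 0.00 0.00
    endloop
  endfacet
  facet normal 0.0000 0.0000 -1.0000
    outer loop
      vertex 8.34 6.65 0.00
      vertex 22.47 6.65 0.00
      vertex 0.00 0.00 0.00
    endloop
  endfacet
  facet normal 0.0000 0.0000 -1.0000
    outer loop
      vertex 8.34 16.25 0.00
      vertex 8.34 6.65 0.00
      vertex 0.00 0.00 0.00
    endloop
  endfacet
  facet normal 0.0000 0.0000 -1.0000
    outer loop
      vertex 0.00 16.25 0.00
      vertex 8.34 16.25 0.00
      vertex 0.00 0.00 0.00
    endloop
  endfacet
  facet normal 0.0000 0.0000 1.0000
    outer loop
      vertex 0.00 0.00 11.60
      vertex 22.47 0.00 11.60
      vertex 22.47 6.65 11.60
    endloop
  endfacet
  facet normal 0.0000 0.0000 1.0000
    outer loop
      vertex 0.00 0.00 11.60
      vertex 22.47 6.65 11.60
      vertex 8.34 6.65 11.60
    endloop
  endfacet
  facet normal 0.0000 0.0000 1.0000
    outer loop
      vertex 0.00 0.00 11.60
      vertex 8.34 6.65 11.60
      vertex 8.34 16.25 11.60
    endloop
  endfacet
  facet normal 0.0000 0.0000 1.0000
    outer loop
      vertex 0.00 0.00 11.60
      vertex 8.34 16.25 11.60
      vertex 0.00 16.25 11.60
    endloop
  endfacet
  facet normal 0.0000 -1.0000 0.0000
    outer loop
      vertex 0.00 0.00 0.00
      vertex 22.47 0.00 0.00
      vertex 22.47 0.00 11.60
    endloop
  endfacet
  facet normal 0.0000 -1.0000 0.0000
    outer loop
      vertex 0.00 0.00 0.00
      vertex 22.47 0.00 11.60
      vertex 0.00 0.00 11.60
    endloop
  endfacet
  facet normal 1.0000 0.0000 0.0000
    outer loop
      vertex 22.47 0.00 0.00
      vertex 22.47 6.65 0.00
      vertex 22.47 6.65 11.60
    endloop
  endfacet
  facet normal 1.0000 0.0000 0.0000
    outer loop
      vertex 22.47 0.00 0.00
      vertex 22.47 6.65 11.60
      vertex 22.47 0.00 11.60
    endloop
  endfacet
  facet normal 0.0000 1.0000 0.0000
    outer loop
      vertex 22.47 6.65 0.00
      vertex 8.34 6.65 0.00
      vertex 8.34 6.65 11.60
    endloop
  endfacet
  facet normal 0.0000 1.0000 0.0000
    outer loop
      vertex 22.47 6.65 0.00
      vertex 8.34 6.65 11.60
      vertex 22.47 6.65 11.60
    endloop
  endfacet
  facet normal 1.0000 0.0000 0.0000
    outer loop
      vertex 8.34 6.65 0.00
      vertex 8.34 16.25 0.00
      vertex 8.34 16.25 11.60
    endloop
  endfacet
  facet normal 1.0000 0.0000 0.0000
    outer loop
      vertex 8.34 6.65 0.00
      vertex 8.34 16.25 11.60
      vertex 8.34 6.65 11.60
    endloop
  endfacet
  facet normal 0.0000 1.0000 0.0000
    outer loop
      vertex 8.34 16.25 0.00
      vertex 0.00 16.25 0.00
      vertex 0.00 16.25 11.60
    endloop
  endfacet
  facet normal 0.0000 1.0000 0.0000
    outer loop
      vertex 8.34 16.25 0.00
      vertex 0.00 16.25 11.60
      vertex 8.34 16.25 11.60
    endloop
  endfacet
  facet normal -1.0000 0.0000 0.0000
    outer loop
      vertex 0.00 16.25 0.00
      vertex 0.00 0.00 0.00
      vertex 0.00 0.00 11.60
    endloop
  endfacet
  facet normal -1.0000 0.0000 0.0000
    outer loop
      vertex 0.00 16.25 0.00
      vertex 0.00 0.00 11.60
      vertex 0.00 16.25 11.60
    endloop
  endfacet
endsolid part

The G0 Z moves step by Δz≈1.93 mm. Every layer's G1 loop is the same polygon, so the solid is a straight extrusion of it from z=0 to z≈11.6. Closing with flat bottom and top caps and triangulating gives 20 facets — an L-shaped prism: outer 22.5 × 16.2 mm, arm thicknesses ≈ 6.65 mm (horizontal) and 8.34 mm (vertical), extruded 11.6 mm in z.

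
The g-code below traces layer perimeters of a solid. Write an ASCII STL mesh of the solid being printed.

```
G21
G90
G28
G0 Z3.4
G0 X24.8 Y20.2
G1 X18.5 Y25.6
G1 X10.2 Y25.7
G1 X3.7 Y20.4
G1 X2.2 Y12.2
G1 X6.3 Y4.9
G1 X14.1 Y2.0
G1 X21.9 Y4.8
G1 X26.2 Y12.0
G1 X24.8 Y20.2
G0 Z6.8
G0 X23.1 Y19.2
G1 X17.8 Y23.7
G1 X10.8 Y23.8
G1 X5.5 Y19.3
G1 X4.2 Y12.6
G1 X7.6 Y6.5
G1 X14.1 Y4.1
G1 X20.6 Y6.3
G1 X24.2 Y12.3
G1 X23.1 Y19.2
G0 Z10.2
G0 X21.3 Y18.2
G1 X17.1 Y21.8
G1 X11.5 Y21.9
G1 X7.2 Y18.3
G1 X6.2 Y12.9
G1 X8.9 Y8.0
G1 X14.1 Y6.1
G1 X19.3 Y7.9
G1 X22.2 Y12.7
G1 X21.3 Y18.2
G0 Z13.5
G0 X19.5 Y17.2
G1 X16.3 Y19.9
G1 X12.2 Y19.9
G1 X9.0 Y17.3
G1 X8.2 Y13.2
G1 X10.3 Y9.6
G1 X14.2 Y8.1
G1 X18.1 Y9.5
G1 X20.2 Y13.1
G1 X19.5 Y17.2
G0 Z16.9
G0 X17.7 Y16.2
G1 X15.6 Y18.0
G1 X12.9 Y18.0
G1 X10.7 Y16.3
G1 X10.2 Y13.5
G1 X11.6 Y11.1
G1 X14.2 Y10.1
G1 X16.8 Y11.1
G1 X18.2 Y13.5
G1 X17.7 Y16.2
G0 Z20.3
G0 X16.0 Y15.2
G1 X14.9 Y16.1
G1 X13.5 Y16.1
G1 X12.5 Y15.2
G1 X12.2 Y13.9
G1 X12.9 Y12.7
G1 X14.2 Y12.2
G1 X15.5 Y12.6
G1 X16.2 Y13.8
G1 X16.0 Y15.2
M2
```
solid part
  facet normal 0.0000 0.0000 -1.0000
    outer loop
      vertex 9.5 27.6 0.0
      vertex 19.2 27.5 0.0
      vertex 26.6 21.2 0.0
    endloop
  endfacet
  facet normal 0.0000 0.0000 -1.0000
    outer loop
      vertex 2.0 21.4 0.0
      vertex 9.5 27.6 0.0
      vertex 26.6 21.2 0.0
    endloop
  endfacet
  facet normal 0.0000 0.0000 -1.0000
    outer loop
      vertex 0.2 11.9 0.0
      vertex 2.0 21.4 0.0
      vertex 26.6 21.2 0.0
    endloop
  endfacet
  facet normal 0.0000 0.0000 -1.0000
    outer loop
      vertex 5.0 3.4 0.0
      vertex 0.2 11.9 0.0
      vertex 26.6 21.2 0.0
    endloop
  endfacet
  facet normal 0.0000 0.0000 -1.0000
    outer loop
      vertex 14.1 0.0 0.0
      vertex 5.0 3.4 0.0
      vertex 26.6 21.2 0.0
    endloop
  endfacet
  facet normal 0.0000 0.0000 -1.0000
    outer loop
      vertex 23.2 3.2 0.0
      vertex 14.1 0.0 0.0
      vertex 26.6 21.2 0.0
    endloop
  endfacet
  facet normal 0.0000 0.0000 -1.0000
    outer loop
      vertex 28.2 11.6 0.0
      vertex 23.2 3.2 0.0
      vertex 26.6 21.2 0.0
    endloop
  endfacet
  facet normal 0.5646 0.6632 0.4913
    outer loop
      vertex 26.6 21.2 0.0
      vertex 19.2 27.5 0.0
      vertex 14.2 14.2 23.7
    endloop
  endfacet
  facet normal 0.0090 0.8712 0.4908
    outer loop
      vertex 19.2 27.5 0.0
      vertex 9.5 27.6 0.0
      vertex 14.2 14.2 23.7
    endloop
  endfacet
  facet normal -0.5554 0.6719 0.4900
    outer loop
      vertex 9.5 27.6 0.0
      vertex 2.0 21.4 0.0
      vertex 14.2 14.2 23.7
    endloop
  endfacet
  facet normal -0.8564 0.1623 0.4901
    outer loop
      vertex 2.0 21.4 0.0
      vertex 0.2 11.9 0.0
      vertex 14.2 14.2 23.7
    endloop
  endfacet
  facet normal -0.7591 -0.4286 0.4900
    outer loop
      vertex 0.2 11.9 0.0
      vertex 5.0 3.4 0.0
      vertex 14.2 14.2 23.7
    endloop
  endfacet
  facet normal -0.3050 -0.8164 0.4904
    outer loop
      vertex 5.0 3.4 0.0
      vertex 14.1 0.0 0.0
      vertex 14.2 14.2 23.7
    endloop
  endfacet
  facet normal 0.2890 -0.8218 0.4911
    outer loop
      vertex 14.1 0.0 0.0
      vertex 23.2 3.2 0.0
      vertex 14.2 14.2 23.7
    endloop
  endfacet
  facet normal 0.7486 -0.4456 0.4911
    outer loop
      vertex 23.2 3.2 0.0
      vertex 28.2 11.6 0.0
      vertex 14.2 14.2 23.7
    endloop
  endfacet
  facet normal 0.8589 0.1432 0.4917
    outer loop
      vertex 28.2 11.6 0.0
      vertex 26.6 21.2 0.0
      vertex 14.2 14.2 23.7
    endloop
  endfacet
endsolid part

The G0 Z moves step by Δz≈3.4 mm. The G1 loops shrink linearly with z, so the solid tapers from its base footprint up to z≈23.7. Closing with a flat bottom cap and the tapered top and triangulating gives 16 facets — a regular 9-sided pyramid, base circumscribed radius ≈ 14.2 mm, apex at z ≈ 23.7 mm.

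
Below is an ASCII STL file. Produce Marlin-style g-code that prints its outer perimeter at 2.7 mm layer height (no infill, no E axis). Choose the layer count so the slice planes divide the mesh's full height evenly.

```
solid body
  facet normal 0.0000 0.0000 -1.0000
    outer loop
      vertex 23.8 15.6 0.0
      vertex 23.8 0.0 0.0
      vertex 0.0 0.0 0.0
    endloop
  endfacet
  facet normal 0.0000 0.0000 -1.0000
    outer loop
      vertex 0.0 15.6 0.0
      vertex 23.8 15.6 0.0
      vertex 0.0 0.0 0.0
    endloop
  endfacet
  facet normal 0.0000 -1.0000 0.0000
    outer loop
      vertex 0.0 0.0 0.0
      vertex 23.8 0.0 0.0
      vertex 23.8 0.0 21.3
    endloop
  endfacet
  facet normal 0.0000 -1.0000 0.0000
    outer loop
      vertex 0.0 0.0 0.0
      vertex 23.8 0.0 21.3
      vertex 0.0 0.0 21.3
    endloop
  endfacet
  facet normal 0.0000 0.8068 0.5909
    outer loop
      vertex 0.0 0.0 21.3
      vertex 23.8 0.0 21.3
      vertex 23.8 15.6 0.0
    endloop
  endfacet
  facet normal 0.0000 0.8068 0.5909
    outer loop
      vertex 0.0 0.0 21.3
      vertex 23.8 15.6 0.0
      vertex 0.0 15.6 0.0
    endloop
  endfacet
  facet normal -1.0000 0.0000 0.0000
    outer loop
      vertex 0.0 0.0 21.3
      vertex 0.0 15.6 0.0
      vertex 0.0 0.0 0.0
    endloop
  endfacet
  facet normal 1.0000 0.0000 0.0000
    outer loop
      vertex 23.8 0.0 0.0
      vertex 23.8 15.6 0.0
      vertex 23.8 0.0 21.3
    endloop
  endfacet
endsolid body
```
; perimeter-only toolpath
G21 ; units = mm
G90 ; absolute positioning
G28 ; home
; layer 1
G0 Z2.7
G0 X0.0 Y0.0
G1 X23.8 Y0.0
G1 X23.8 Y13.7
G1 X0.0 Y13.7
G1 X0.0 Y0.0
; layer 2
G0 Z5.3
G0 X0.0 Y0.0
G1 X23.8 Y0.0
G1 X23.8 Y11.7
G1 X0.0 Y11.7
G1 X0.0 Y0.0
; layer 3
G0 Z8.0
G0 X0.0 Y0.0
G1 X23.8 Y0.0
G1 X23.8 Y9.8
G1 X0.0 Y9.8
G1 X0.0 Y0.0
; layer 4
G0 Z10.7
G0 X0.0 Y0.0
G1 X23.8 Y0.0
G1 X23.8 Y7.8
G1 X0.0 Y7.8
G1 X0.0 Y0.0
; layer 5
G0 Z13.3
G0 X0.0 Y0.0
G1 X23.8 Y0.0
G1 X23.8 Y5.8
G1 X0.0 Y5.8
G1 X0.0 Y0.0
; layer 6
G0 Z16.0
G0 X0.0 Y0.0
G1 X23.8 Y0.0
G1 X23.8 Y3.9
G1 X0.0 Y3.9
G1 X0.0 Y0.0
; layer 7
G0 Z18.6
G0 X0.0 Y0.0
G1 X23.8 Y0.0
G1 X23.8 Y2.0
G1 X0.0 Y2.0
G1 X0.0 Y0.0
M2 ; end

The solid is a wedge (ramp): 23.8 × 15.6 mm base, rising to 21.3 mm along the y=0 edge and sloping linearly to z=0 at y=15.6. Slicing at Δz = 2.7 mm — 8 equal slices spanning the solid's height, so layer i sits at z = i·h/8 — gives 7 non-empty perimeters. Each is a 4-segment closed polygon; G0 lifts to the layer z and rapids to the start vertex, then G1 traces the edges. The cross-section shrinks linearly with z (the slice at the apex is degenerate and omitted).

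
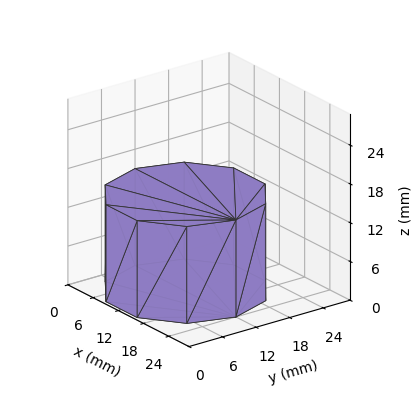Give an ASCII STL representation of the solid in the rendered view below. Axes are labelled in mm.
Reading the render: the shape is a regular 10-sided prism (a cylinder approximated with 10 flat sides), circumscribed radius ≈ 12 mm, height ≈ 15 mm (dimensions read to the nearest mm from the axis ticks). For the STL, each face is triangulated and given an outward normal.

solid part
  facet normal 0.0000 0.0000 -1.0000
    outer loop
      vertex 15.708 23.413 0.000
      vertex 21.708 19.053 0.000
      vertex 24.000 12.000 0.000
    endloop
  endfacet
  facet normal 0.0000 0.0000 -1.0000
    outer loop
      vertex 8.292 23.413 0.000
      vertex 15.708 23.413 0.000
      vertex 24.000 12.000 0.000
    endloop
  endfacet
  facet normal 0.0000 0.0000 -1.0000
    outer loop
      vertex 2.292 19.053 0.000
      vertex 8.292 23.413 0.000
      vertex 24.000 12.000 0.000
    endloop
  endfacet
  facet normal 0.0000 0.0000 -1.0000
    outer loop
      vertex 0.000 12.000 0.000
      vertex 2.292 19.053 0.000
      vertex 24.000 12.000 0.000
    endloop
  endfacet
  facet normal 0.0000 0.0000 -1.0000
    outer loop
      vertex 2.292 4.947 0.000
      vertex 0.000 12.000 0.000
      vertex 24.000 12.000 0.000
    endloop
  endfacet
  facet normal 0.0000 0.0000 -1.0000
    outer loop
      vertex 8.292 0.587 0.000
      vertex 2.292 4.947 0.000
      vertex 24.000 12.000 0.000
    endloop
  endfacet
  facet normal 0.0000 0.0000 -1.0000
    outer loop
      vertex 15.708 0.587 0.000
      vertex 8.292 0.587 0.000
      vertex 24.000 12.000 0.000
    endloop
  endfacet
  facet normal 0.0000 0.0000 -1.0000
    outer loop
      vertex 21.708 4.947 0.000
      vertex 15.708 0.587 0.000
      vertex 24.000 12.000 0.000
    endloop
  endfacet
  facet normal 0.0000 0.0000 1.0000
    outer loop
      vertex 24.000 12.000 15.000
      vertex 21.708 19.053 15.000
      vertex 15.708 23.413 15.000
    endloop
  endfacet
  facet normal 0.0000 0.0000 1.0000
    outer loop
      vertex 24.000 12.000 15.000
      vertex 15.708 23.413 15.000
      vertex 8.292 23.413 15.000
    endloop
  endfacet
  facet normal 0.0000 0.0000 1.0000
    outer loop
      vertex 24.000 12.000 15.000
      vertex 8.292 23.413 15.000
      vertex 2.292 19.053 15.000
    endloop
  endfacet
  facet normal 0.0000 0.0000 1.0000
    outer loop
      vertex 24.000 12.000 15.000
      vertex 2.292 19.053 15.000
      vertex 0.000 12.000 15.000
    endloop
  endfacet
  facet normal 0.0000 0.0000 1.0000
    outer loop
      vertex 24.000 12.000 15.000
      vertex 0.000 12.000 15.000
      vertex 2.292 4.947 15.000
    endloop
  endfacet
  facet normal 0.0000 0.0000 1.0000
    outer loop
      vertex 24.000 12.000 15.000
      vertex 2.292 4.947 15.000
      vertex 8.292 0.587 15.000
    endloop
  endfacet
  facet normal 0.0000 0.0000 1.0000
    outer loop
      vertex 24.000 12.000 15.000
      vertex 8.292 0.587 15.000
      vertex 15.708 0.587 15.000
    endloop
  endfacet
  facet normal 0.0000 0.0000 1.0000
    outer loop
      vertex 24.000 12.000 15.000
      vertex 15.708 0.587 15.000
      vertex 21.708 4.947 15.000
    endloop
  endfacet
  facet normal 0.9510 0.3091 0.0000
    outer loop
      vertex 24.000 12.000 0.000
      vertex 21.708 19.053 0.000
      vertex 21.708 19.053 15.000
    endloop
  endfacet
  facet normal 0.9510 0.3091 0.0000
    outer loop
      vertex 24.000 12.000 0.000
      vertex 21.708 19.053 15.000
      vertex 24.000 12.000 15.000
    endloop
  endfacet
  facet normal 0.5879 0.8090 0.0000
    outer loop
      vertex 21.708 19.053 0.000
      vertex 15.708 23.413 0.000
      vertex 15.708 23.413 15.000
    endloop
  endfacet
  facet normal 0.5879 0.8090 0.0000
    outer loop
      vertex 21.708 19.053 0.000
      vertex 15.708 23.413 15.000
      vertex 21.708 19.053 15.000
    endloop
  endfacet
  facet normal 0.0000 1.0000 0.0000
    outer loop
      vertex 15.708 23.413 0.000
      vertex 8.292 23.413 0.000
      vertex 8.292 23.413 15.000
    endloop
  endfacet
  facet normal 0.0000 1.0000 0.0000
    outer loop
      vertex 15.708 23.413 0.000
      vertex 8.292 23.413 15.000
      vertex 15.708 23.413 15.000
    endloop
  endfacet
  facet normal -0.5879 0.8090 0.0000
    outer loop
      vertex 8.292 23.413 0.000
      vertex 2.292 19.053 0.000
      vertex 2.292 19.053 15.000
    endloop
  endfacet
  facet normal -0.5879 0.8090 0.0000
    outer loop
      vertex 8.292 23.413 0.000
      vertex 2.292 19.053 15.000
      vertex 8.292 23.413 15.000
    endloop
  endfacet
  facet normal -0.9510 0.3091 0.0000
    outer loop
      vertex 2.292 19.053 0.000
      vertex 0.000 12.000 0.000
      vertex 0.000 12.000 15.000
    endloop
  endfacet
  facet normal -0.9510 0.3091 0.0000
    outer loop
      vertex 2.292 19.053 0.000
      vertex 0.000 12.000 15.000
      vertex 2.292 19.053 15.000
    endloop
  endfacet
  facet normal -0.9510 -0.3091 0.0000
    outer loop
      vertex 0.000 12.000 0.000
      vertex 2.292 4.947 0.000
      vertex 2.292 4.947 15.000
    endloop
  endfacet
  facet normal -0.9510 -0.3091 0.0000
    outer loop
      vertex 0.000 12.000 0.000
      vertex 2.292 4.947 15.000
      vertex 0.000 12.000 15.000
    endloop
  endfacet
  facet normal -0.5879 -0.8090 0.0000
    outer loop
      vertex 2.292 4.947 0.000
      vertex 8.292 0.587 0.000
      vertex 8.292 0.587 15.000
    endloop
  endfacet
  facet normal -0.5879 -0.8090 0.0000
    outer loop
      vertex 2.292 4.947 0.000
      vertex 8.292 0.587 15.000
      vertex 2.292 4.947 15.000
    endloop
  endfacet
  facet normal 0.0000 -1.0000 0.0000
    outer loop
      vertex 8.292 0.587 0.000
      vertex 15.708 0.587 0.000
      vertex 15.708 0.587 15.000
    endloop
  endfacet
  facet normal 0.0000 -1.0000 0.0000
    outer loop
      vertex 8.292 0.587 0.000
      vertex 15.708 0.587 15.000
      vertex 8.292 0.587 15.000
    endloop
  endfacet
  facet normal 0.5879 -0.8090 0.0000
    outer loop
      vertex 15.708 0.587 0.000
      vertex 21.708 4.947 0.000
      vertex 21.708 4.947 15.000
    endloop
  endfacet
  facet normal 0.5879 -0.8090 0.0000
    outer loop
      vertex 15.708 0.587 0.000
      vertex 21.708 4.947 15.000
      vertex 15.708 0.587 15.000
    endloop
  endfacet
  facet normal 0.9510 -0.3091 0.0000
    outer loop
      vertex 21.708 4.947 0.000
      vertex 24.000 12.000 0.000
      vertex 24.000 12.000 15.000
    endloop
  endfacet
  facet normal 0.9510 -0.3091 0.0000
    outer loop
      vertex 21.708 4.947 0.000
      vertex 24.000 12.000 15.000
      vertex 21.708 4.947 15.000
    endloop
  endfacet
endsolid part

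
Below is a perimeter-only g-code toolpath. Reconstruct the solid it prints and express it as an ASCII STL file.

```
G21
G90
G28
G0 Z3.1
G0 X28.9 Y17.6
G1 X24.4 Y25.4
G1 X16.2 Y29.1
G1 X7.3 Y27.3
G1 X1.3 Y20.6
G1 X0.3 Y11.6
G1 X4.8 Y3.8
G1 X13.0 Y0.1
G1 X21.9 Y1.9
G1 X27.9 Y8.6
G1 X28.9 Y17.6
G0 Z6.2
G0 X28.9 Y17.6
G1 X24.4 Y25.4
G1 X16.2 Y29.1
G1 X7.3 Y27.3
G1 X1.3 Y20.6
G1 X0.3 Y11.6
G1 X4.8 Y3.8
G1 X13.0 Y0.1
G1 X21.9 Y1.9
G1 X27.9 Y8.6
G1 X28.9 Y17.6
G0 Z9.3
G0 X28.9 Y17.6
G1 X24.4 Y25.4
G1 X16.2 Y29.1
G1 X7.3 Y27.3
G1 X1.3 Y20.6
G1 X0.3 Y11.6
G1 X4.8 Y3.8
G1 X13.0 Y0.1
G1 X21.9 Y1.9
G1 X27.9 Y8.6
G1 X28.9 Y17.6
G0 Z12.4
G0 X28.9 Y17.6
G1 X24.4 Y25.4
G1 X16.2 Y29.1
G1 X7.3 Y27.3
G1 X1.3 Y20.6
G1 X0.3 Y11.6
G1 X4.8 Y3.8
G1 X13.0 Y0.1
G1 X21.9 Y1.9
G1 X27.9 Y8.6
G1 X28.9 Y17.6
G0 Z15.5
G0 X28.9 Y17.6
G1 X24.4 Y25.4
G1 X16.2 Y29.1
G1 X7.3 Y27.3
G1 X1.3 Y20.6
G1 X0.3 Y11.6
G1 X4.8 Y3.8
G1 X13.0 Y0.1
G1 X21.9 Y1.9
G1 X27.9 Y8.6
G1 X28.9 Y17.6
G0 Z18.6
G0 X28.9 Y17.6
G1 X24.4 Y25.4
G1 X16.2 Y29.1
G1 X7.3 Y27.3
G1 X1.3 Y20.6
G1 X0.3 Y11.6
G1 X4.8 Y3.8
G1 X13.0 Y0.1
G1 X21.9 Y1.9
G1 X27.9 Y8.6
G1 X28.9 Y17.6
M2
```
solid part
  facet normal 0.0000 0.0000 -1.0000
    outer loop
      vertex 16.2 29.1 0.0
      vertex 24.4 25.4 0.0
      vertex 28.9 17.6 0.0
    endloop
  endfacet
  facet normal 0.0000 0.0000 -1.0000
    outer loop
      vertex 7.3 27.3 0.0
      vertex 16.2 29.1 0.0
      vertex 28.9 17.6 0.0
    endloop
  endfacet
  facet normal 0.0000 0.0000 -1.0000
    outer loop
      vertex 1.3 20.6 0.0
      vertex 7.3 27.3 0.0
      vertex 28.9 17.6 0.0
    endloop
  endfacet
  facet normal 0.0000 0.0000 -1.0000
    outer loop
      vertex 0.3 11.6 0.0
      vertex 1.3 20.6 0.0
      vertex 28.9 17.6 0.0
    endloop
  endfacet
  facet normal 0.0000 0.0000 -1.0000
    outer loop
      vertex 4.8 3.8 0.0
      vertex 0.3 11.6 0.0
      vertex 28.9 17.6 0.0
    endloop
  endfacet
  facet normal 0.0000 0.0000 -1.0000
    outer loop
      vertex 13.0 0.1 0.0
      vertex 4.8 3.8 0.0
      vertex 28.9 17.6 0.0
    endloop
  endfacet
  facet normal 0.0000 0.0000 -1.0000
    outer loop
      vertex 21.9 1.9 0.0
      vertex 13.0 0.1 0.0
      vertex 28.9 17.6 0.0
    endloop
  endfacet
  facet normal 0.0000 0.0000 -1.0000
    outer loop
      vertex 27.9 8.6 0.0
      vertex 21.9 1.9 0.0
      vertex 28.9 17.6 0.0
    endloop
  endfacet
  facet normal 0.0000 0.0000 1.0000
    outer loop
      vertex 28.9 17.6 18.6
      vertex 24.4 25.4 18.6
      vertex 16.2 29.1 18.6
    endloop
  endfacet
  facet normal 0.0000 0.0000 1.0000
    outer loop
      vertex 28.9 17.6 18.6
      vertex 16.2 29.1 18.6
      vertex 7.3 27.3 18.6
    endloop
  endfacet
  facet normal 0.0000 0.0000 1.0000
    outer loop
      vertex 28.9 17.6 18.6
      vertex 7.3 27.3 18.6
      vertex 1.3 20.6 18.6
    endloop
  endfacet
  facet normal 0.0000 0.0000 1.0000
    outer loop
      vertex 28.9 17.6 18.6
      vertex 1.3 20.6 18.6
      vertex 0.3 11.6 18.6
    endloop
  endfacet
  facet normal 0.0000 0.0000 1.0000
    outer loop
      vertex 28.9 17.6 18.6
      vertex 0.3 11.6 18.6
      vertex 4.8 3.8 18.6
    endloop
  endfacet
  facet normal 0.0000 0.0000 1.0000
    outer loop
      vertex 28.9 17.6 18.6
      vertex 4.8 3.8 18.6
      vertex 13.0 0.1 18.6
    endloop
  endfacet
  facet normal 0.0000 0.0000 1.0000
    outer loop
      vertex 28.9 17.6 18.6
      vertex 13.0 0.1 18.6
      vertex 21.9 1.9 18.6
    endloop
  endfacet
  facet normal 0.0000 0.0000 1.0000
    outer loop
      vertex 28.9 17.6 18.6
      vertex 21.9 1.9 18.6
      vertex 27.9 8.6 18.6
    endloop
  endfacet
  facet normal 0.8662 0.4997 0.0000
    outer loop
      vertex 28.9 17.6 0.0
      vertex 24.4 25.4 0.0
      vertex 24.4 25.4 18.6
    endloop
  endfacet
  facet normal 0.8662 0.4997 0.0000
    outer loop
      vertex 28.9 17.6 0.0
      vertex 24.4 25.4 18.6
      vertex 28.9 17.6 18.6
    endloop
  endfacet
  facet normal 0.4113 0.9115 0.0000
    outer loop
      vertex 24.4 25.4 0.0
      vertex 16.2 29.1 0.0
      vertex 16.2 29.1 18.6
    endloop
  endfacet
  facet normal 0.4113 0.9115 0.0000
    outer loop
      vertex 24.4 25.4 0.0
      vertex 16.2 29.1 18.6
      vertex 24.4 25.4 18.6
    endloop
  endfacet
  facet normal -0.1982 0.9802 0.0000
    outer loop
      vertex 16.2 29.1 0.0
      vertex 7.3 27.3 0.0
      vertex 7.3 27.3 18.6
    endloop
  endfacet
  facet normal -0.1982 0.9802 0.0000
    outer loop
      vertex 16.2 29.1 0.0
      vertex 7.3 27.3 18.6
      vertex 16.2 29.1 18.6
    endloop
  endfacet
  facet normal -0.7450 0.6671 0.0000
    outer loop
      vertex 7.3 27.3 0.0
      vertex 1.3 20.6 0.0
      vertex 1.3 20.6 18.6
    endloop
  endfacet
  facet normal -0.7450 0.6671 0.0000
    outer loop
      vertex 7.3 27.3 0.0
      vertex 1.3 20.6 18.6
      vertex 7.3 27.3 18.6
    endloop
  endfacet
  facet normal -0.9939 0.1104 0.0000
    outer loop
      vertex 1.3 20.6 0.0
      vertex 0.3 11.6 0.0
      vertex 0.3 11.6 18.6
    endloop
  endfacet
  facet normal -0.9939 0.1104 0.0000
    outer loop
      vertex 1.3 20.6 0.0
      vertex 0.3 11.6 18.6
      vertex 1.3 20.6 18.6
    endloop
  endfacet
  facet normal -0.8662 -0.4997 0.0000
    outer loop
      vertex 0.3 11.6 0.0
      vertex 4.8 3.8 0.0
      vertex 4.8 3.8 18.6
    endloop
  endfacet
  facet normal -0.8662 -0.4997 0.0000
    outer loop
      vertex 0.3 11.6 0.0
      vertex 4.8 3.8 18.6
      vertex 0.3 11.6 18.6
    endloop
  endfacet
  facet normal -0.4113 -0.9115 0.0000
    outer loop
      vertex 4.8 3.8 0.0
      vertex 13.0 0.1 0.0
      vertex 13.0 0.1 18.6
    endloop
  endfacet
  facet normal -0.4113 -0.9115 0.0000
    outer loop
      vertex 4.8 3.8 0.0
      vertex 13.0 0.1 18.6
      vertex 4.8 3.8 18.6
    endloop
  endfacet
  facet normal 0.1982 -0.9802 0.0000
    outer loop
      vertex 13.0 0.1 0.0
      vertex 21.9 1.9 0.0
      vertex 21.9 1.9 18.6
    endloop
  endfacet
  facet normal 0.1982 -0.9802 0.0000
    outer loop
      vertex 13.0 0.1 0.0
      vertex 21.9 1.9 18.6
      vertex 13.0 0.1 18.6
    endloop
  endfacet
  facet normal 0.7450 -0.6671 0.0000
    outer loop
      vertex 21.9 1.9 0.0
      vertex 27.9 8.6 0.0
      vertex 27.9 8.6 18.6
    endloop
  endfacet
  facet normal 0.7450 -0.6671 0.0000
    outer loop
      vertex 21.9 1.9 0.0
      vertex 27.9 8.6 18.6
      vertex 21.9 1.9 18.6
    endloop
  endfacet
  facet normal 0.9939 -0.1104 0.0000
    outer loop
      vertex 27.9 8.6 0.0
      vertex 28.9 17.6 0.0
      vertex 28.9 17.6 18.6
    endloop
  endfacet
  facet normal 0.9939 -0.1104 0.0000
    outer loop
      vertex 27.9 8.6 0.0
      vertex 28.9 17.6 18.6
      vertex 27.9 8.6 18.6
    endloop
  endfacet
endsolid part

The G0 Z moves step by Δz≈3.1 mm. Every layer's G1 loop is the same polygon, so the solid is a straight extrusion of it from z=0 to z≈18.6. Closing with flat bottom and top caps and triangulating gives 36 facets — a regular 10-sided prism (a cylinder approximated with 10 flat sides), circumscribed radius ≈ 14.6 mm, height ≈ 18.6 mm.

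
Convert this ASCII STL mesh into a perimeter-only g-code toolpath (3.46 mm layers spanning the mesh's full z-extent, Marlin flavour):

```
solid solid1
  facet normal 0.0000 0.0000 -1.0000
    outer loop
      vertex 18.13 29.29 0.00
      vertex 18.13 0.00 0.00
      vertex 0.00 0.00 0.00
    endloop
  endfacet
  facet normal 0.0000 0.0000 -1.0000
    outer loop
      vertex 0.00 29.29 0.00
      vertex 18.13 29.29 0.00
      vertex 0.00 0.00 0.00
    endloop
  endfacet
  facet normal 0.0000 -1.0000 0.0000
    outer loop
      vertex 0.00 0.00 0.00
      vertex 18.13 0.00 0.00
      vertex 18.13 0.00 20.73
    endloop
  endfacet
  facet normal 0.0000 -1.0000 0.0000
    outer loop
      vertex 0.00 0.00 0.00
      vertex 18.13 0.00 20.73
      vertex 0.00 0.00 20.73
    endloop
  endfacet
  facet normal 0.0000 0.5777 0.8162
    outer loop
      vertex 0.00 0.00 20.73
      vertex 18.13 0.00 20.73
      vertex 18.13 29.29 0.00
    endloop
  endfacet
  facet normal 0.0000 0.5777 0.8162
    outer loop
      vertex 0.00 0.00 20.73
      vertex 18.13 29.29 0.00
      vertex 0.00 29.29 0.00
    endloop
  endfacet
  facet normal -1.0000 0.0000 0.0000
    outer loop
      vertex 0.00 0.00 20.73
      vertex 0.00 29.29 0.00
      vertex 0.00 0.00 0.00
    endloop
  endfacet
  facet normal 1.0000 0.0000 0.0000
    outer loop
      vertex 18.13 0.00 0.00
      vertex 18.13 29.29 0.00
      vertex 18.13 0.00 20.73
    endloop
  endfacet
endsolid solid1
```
; perimeter-only toolpath
G21 ; units = mm
G90 ; absolute positioning
G28 ; home
; layer 1
G0 Z3.46
G0 X0.00 Y0.00
G1 X18.13 Y0.00
G1 X18.13 Y24.41
G1 X0.00 Y24.41
G1 X0.00 Y0.00
; layer 2
G0 Z6.91
G0 X0.00 Y0.00
G1 X18.13 Y0.00
G1 X18.13 Y19.53
G1 X0.00 Y19.53
G1 X0.00 Y0.00
; layer 3
G0 Z10.37
G0 X0.00 Y0.00
G1 X18.13 Y0.00
G1 X18.13 Y14.64
G1 X0.00 Y14.64
G1 X0.00 Y0.00
; layer 4
G0 Z13.82
G0 X0.00 Y0.00
G1 X18.13 Y0.00
G1 X18.13 Y9.76
G1 X0.00 Y9.76
G1 X0.00 Y0.00
; layer 5
G0 Z17.27
G0 X0.00 Y0.00
G1 X18.13 Y0.00
G1 X18.13 Y4.88
G1 X0.00 Y4.88
G1 X0.00 Y0.00
M2 ; end

The solid is a wedge (ramp): 18.1 × 29.3 mm base, rising to 20.7 mm along the y=0 edge and sloping linearly to z=0 at y=29.3. Slicing at Δz = 3.46 mm — 6 equal slices spanning the solid's height, so layer i sits at z = i·h/6 — gives 5 non-empty perimeters. Each is a 4-segment closed polygon; G0 lifts to the layer z and rapids to the start vertex, then G1 traces the edges. The cross-section shrinks linearly with z (the slice at the apex is degenerate and omitted).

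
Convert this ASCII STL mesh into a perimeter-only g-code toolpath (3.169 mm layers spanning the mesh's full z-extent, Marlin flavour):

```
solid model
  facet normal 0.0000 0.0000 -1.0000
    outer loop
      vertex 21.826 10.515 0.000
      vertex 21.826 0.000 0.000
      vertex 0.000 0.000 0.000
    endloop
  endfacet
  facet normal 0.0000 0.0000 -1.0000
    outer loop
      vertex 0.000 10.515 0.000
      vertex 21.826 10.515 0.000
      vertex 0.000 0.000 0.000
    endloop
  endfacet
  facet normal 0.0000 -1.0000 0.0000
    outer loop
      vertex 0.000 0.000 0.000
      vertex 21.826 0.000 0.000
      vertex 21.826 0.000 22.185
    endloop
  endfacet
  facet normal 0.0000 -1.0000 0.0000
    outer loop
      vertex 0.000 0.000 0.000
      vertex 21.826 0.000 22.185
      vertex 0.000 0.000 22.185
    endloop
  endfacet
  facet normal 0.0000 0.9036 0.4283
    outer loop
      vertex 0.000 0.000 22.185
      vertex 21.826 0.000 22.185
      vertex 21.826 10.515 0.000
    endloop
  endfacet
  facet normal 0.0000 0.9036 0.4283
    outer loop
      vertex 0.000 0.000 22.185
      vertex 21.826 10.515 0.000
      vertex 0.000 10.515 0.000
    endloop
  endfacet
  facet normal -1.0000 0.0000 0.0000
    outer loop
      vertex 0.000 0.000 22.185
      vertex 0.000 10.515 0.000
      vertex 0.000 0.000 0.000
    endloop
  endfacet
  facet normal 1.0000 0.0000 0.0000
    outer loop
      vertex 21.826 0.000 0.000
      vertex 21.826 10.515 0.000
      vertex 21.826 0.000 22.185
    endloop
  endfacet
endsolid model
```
; perimeter-only toolpath
G21 ; units = mm
G90 ; absolute positioning
G28 ; home
; layer 1
G0 Z3.169
G0 X0.000 Y0.000
G1 X21.826 Y0.000
G1 X21.826 Y9.013
G1 X0.000 Y9.013
G1 X0.000 Y0.000
; layer 2
G0 Z6.339
G0 X0.000 Y0.000
G1 X21.826 Y0.000
G1 X21.826 Y7.511
G1 X0.000 Y7.511
G1 X0.000 Y0.000
; layer 3
G0 Z9.508
G0 X0.000 Y0.000
G1 X21.826 Y0.000
G1 X21.826 Y6.009
G1 X0.000 Y6.009
G1 X0.000 Y0.000
; layer 4
G0 Z12.677
G0 X0.000 Y0.000
G1 X21.826 Y0.000
G1 X21.826 Y4.506
G1 X0.000 Y4.506
G1 X0.000 Y0.000
; layer 5
G0 Z15.846
G0 X0.000 Y0.000
G1 X21.826 Y0.000
G1 X21.826 Y3.004
G1 X0.000 Y3.004
G1 X0.000 Y0.000
; layer 6
G0 Z19.016
G0 X0.000 Y0.000
G1 X21.826 Y0.000
G1 X21.826 Y1.502
G1 X0.000 Y1.502
G1 X0.000 Y0.000
M2 ; end

The solid is a wedge (ramp): 21.8 × 10.5 mm base, rising to 22.2 mm along the y=0 edge and sloping linearly to z=0 at y=10.5. Slicing at Δz = 3.169 mm — 7 equal slices spanning the solid's height, so layer i sits at z = i·h/7 — gives 6 non-empty perimeters. Each is a 4-segment closed polygon; G0 lifts to the layer z and rapids to the start vertex, then G1 traces the edges. The cross-section shrinks linearly with z (the slice at the apex is degenerate and omitted).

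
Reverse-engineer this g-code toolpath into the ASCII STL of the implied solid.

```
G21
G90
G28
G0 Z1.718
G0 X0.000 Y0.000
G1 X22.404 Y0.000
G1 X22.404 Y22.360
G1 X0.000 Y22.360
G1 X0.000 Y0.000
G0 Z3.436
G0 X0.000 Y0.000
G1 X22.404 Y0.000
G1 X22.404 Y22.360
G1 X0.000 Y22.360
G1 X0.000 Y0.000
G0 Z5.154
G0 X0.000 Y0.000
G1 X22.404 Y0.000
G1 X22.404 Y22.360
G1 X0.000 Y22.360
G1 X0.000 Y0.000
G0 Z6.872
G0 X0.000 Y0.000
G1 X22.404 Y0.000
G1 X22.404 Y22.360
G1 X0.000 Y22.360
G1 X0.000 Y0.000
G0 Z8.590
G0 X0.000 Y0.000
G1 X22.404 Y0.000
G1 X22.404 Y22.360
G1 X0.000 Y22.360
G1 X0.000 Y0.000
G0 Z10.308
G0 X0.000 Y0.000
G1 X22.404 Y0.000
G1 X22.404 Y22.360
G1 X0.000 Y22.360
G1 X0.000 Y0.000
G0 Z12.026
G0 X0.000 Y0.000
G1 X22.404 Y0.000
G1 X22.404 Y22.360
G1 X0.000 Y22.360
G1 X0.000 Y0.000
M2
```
solid part
  facet normal 0.0000 0.0000 -1.0000
    outer loop
      vertex 22.404 22.360 0.000
      vertex 22.404 0.000 0.000
      vertex 0.000 0.000 0.000
    endloop
  endfacet
  facet normal 0.0000 0.0000 -1.0000
    outer loop
      vertex 0.000 22.360 0.000
      vertex 22.404 22.360 0.000
      vertex 0.000 0.000 0.000
    endloop
  endfacet
  facet normal 0.0000 0.0000 1.0000
    outer loop
      vertex 0.000 0.000 12.026
      vertex 22.404 0.000 12.026
      vertex 22.404 22.360 12.026
    endloop
  endfacet
  facet normal 0.0000 0.0000 1.0000
    outer loop
      vertex 0.000 0.000 12.026
      vertex 22.404 22.360 12.026
      vertex 0.000 22.360 12.026
    endloop
  endfacet
  facet normal 0.0000 -1.0000 0.0000
    outer loop
      vertex 0.000 0.000 0.000
      vertex 22.404 0.000 0.000
      vertex 22.404 0.000 12.026
    endloop
  endfacet
  facet normal 0.0000 -1.0000 0.0000
    outer loop
      vertex 0.000 0.000 0.000
      vertex 22.404 0.000 12.026
      vertex 0.000 0.000 12.026
    endloop
  endfacet
  facet normal 0.0000 1.0000 0.0000
    outer loop
      vertex 22.404 22.360 12.026
      vertex 22.404 22.360 0.000
      vertex 0.000 22.360 0.000
    endloop
  endfacet
  facet normal 0.0000 1.0000 0.0000
    outer loop
      vertex 0.000 22.360 12.026
      vertex 22.404 22.360 12.026
      vertex 0.000 22.360 0.000
    endloop
  endfacet
  facet normal -1.0000 0.0000 0.0000
    outer loop
      vertex 0.000 22.360 12.026
      vertex 0.000 22.360 0.000
      vertex 0.000 0.000 0.000
    endloop
  endfacet
  facet normal -1.0000 0.0000 0.0000
    outer loop
      vertex 0.000 0.000 12.026
      vertex 0.000 22.360 12.026
      vertex 0.000 0.000 0.000
    endloop
  endfacet
  facet normal 1.0000 0.0000 0.0000
    outer loop
      vertex 22.404 0.000 0.000
      vertex 22.404 22.360 0.000
      vertex 22.404 22.360 12.026
    endloop
  endfacet
  facet normal 1.0000 0.0000 0.0000
    outer loop
      vertex 22.404 0.000 0.000
      vertex 22.404 22.360 12.026
      vertex 22.404 0.000 12.026
    endloop
  endfacet
endsolid part

The G0 Z moves step by Δz≈1.718 mm. Every layer's G1 loop is the same polygon, so the solid is a straight extrusion of it from z=0 to z≈12. Closing with flat bottom and top caps and triangulating gives 12 facets — a rectangular box, roughly 22.4 × 22.4 mm footprint and 12 mm tall.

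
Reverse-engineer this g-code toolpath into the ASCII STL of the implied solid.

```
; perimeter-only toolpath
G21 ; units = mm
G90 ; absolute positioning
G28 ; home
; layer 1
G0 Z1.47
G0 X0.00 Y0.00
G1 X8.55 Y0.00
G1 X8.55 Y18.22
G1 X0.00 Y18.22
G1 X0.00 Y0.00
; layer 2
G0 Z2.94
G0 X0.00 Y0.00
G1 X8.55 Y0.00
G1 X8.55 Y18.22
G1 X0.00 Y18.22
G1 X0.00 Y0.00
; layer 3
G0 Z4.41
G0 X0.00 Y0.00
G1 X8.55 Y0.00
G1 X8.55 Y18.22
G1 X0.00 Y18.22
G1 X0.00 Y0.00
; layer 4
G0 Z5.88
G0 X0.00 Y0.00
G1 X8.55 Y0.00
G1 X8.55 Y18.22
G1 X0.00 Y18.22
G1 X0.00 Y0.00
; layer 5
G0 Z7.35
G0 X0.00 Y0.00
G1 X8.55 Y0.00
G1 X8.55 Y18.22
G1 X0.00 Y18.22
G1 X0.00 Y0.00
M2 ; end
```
solid part
  facet normal 0.0000 0.0000 -1.0000
    outer loop
      vertex 8.55 18.22 0.00
      vertex 8.55 0.00 0.00
      vertex 0.00 0.00 0.00
    endloop
  endfacet
  facet normal 0.0000 0.0000 -1.0000
    outer loop
      vertex 0.00 18.22 0.00
      vertex 8.55 18.22 0.00
      vertex 0.00 0.00 0.00
    endloop
  endfacet
  facet normal 0.0000 0.0000 1.0000
    outer loop
      vertex 0.00 0.00 7.35
      vertex 8.55 0.00 7.35
      vertex 8.55 18.22 7.35
    endloop
  endfacet
  facet normal 0.0000 0.0000 1.0000
    outer loop
      vertex 0.00 0.00 7.35
      vertex 8.55 18.22 7.35
      vertex 0.00 18.22 7.35
    endloop
  endfacet
  facet normal 0.0000 -1.0000 0.0000
    outer loop
      vertex 0.00 0.00 0.00
      vertex 8.55 0.00 0.00
      vertex 8.55 0.00 7.35
    endloop
  endfacet
  facet normal 0.0000 -1.0000 0.0000
    outer loop
      vertex 0.00 0.00 0.00
      vertex 8.55 0.00 7.35
      vertex 0.00 0.00 7.35
    endloop
  endfacet
  facet normal 0.0000 1.0000 0.0000
    outer loop
      vertex 8.55 18.22 7.35
      vertex 8.55 18.22 0.00
      vertex 0.00 18.22 0.00
    endloop
  endfacet
  facet normal 0.0000 1.0000 0.0000
    outer loop
      vertex 0.00 18.22 7.35
      vertex 8.55 18.22 7.35
      vertex 0.00 18.22 0.00
    endloop
  endfacet
  facet normal -1.0000 0.0000 0.0000
    outer loop
      vertex 0.00 18.22 7.35
      vertex 0.00 18.22 0.00
      vertex 0.00 0.00 0.00
    endloop
  endfacet
  facet normal -1.0000 0.0000 0.0000
    outer loop
      vertex 0.00 0.00 7.35
      vertex 0.00 18.22 7.35
      vertex 0.00 0.00 0.00
    endloop
  endfacet
  facet normal 1.0000 0.0000 0.0000
    outer loop
      vertex 8.55 0.00 0.00
      vertex 8.55 18.22 0.00
      vertex 8.55 18.22 7.35
    endloop
  endfacet
  facet normal 1.0000 0.0000 0.0000
    outer loop
      vertex 8.55 0.00 0.00
      vertex 8.55 18.22 7.35
      vertex 8.55 0.00 7.35
    endloop
  endfacet
endsolid part

The G0 Z moves step by Δz≈1.47 mm. Every layer's G1 loop is the same polygon, so the solid is a straight extrusion of it from z=0 to z≈7.35. Closing with flat bottom and top caps and triangulating gives 12 facets — a rectangular box, roughly 8.55 × 18.2 mm footprint and 7.35 mm tall.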